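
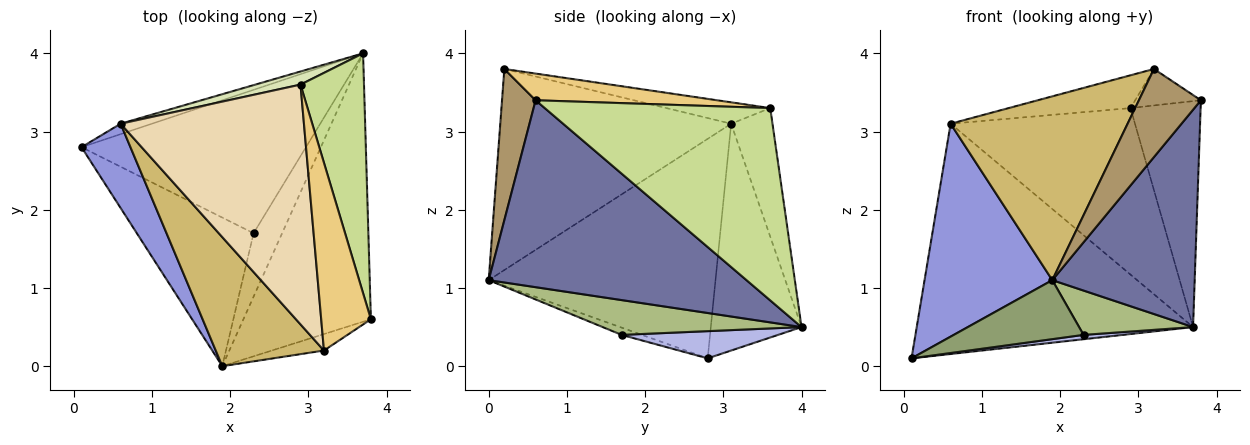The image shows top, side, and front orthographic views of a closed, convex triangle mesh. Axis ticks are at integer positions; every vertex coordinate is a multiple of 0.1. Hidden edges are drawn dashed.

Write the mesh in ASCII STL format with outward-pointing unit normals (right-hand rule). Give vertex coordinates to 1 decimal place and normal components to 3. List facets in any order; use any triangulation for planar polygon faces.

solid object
 facet normal 0.752 -0.415 -0.513
  outer loop
   vertex 1.9 0.0 1.1
   vertex 3.7 4.0 0.5
   vertex 3.8 0.6 3.4
  endloop
 endfacet
 facet normal -0.312 0.949 -0.043
  outer loop
   vertex 0.6 3.1 3.1
   vertex 3.7 4.0 0.5
   vertex 0.1 2.8 0.1
  endloop
 endfacet
 facet normal -0.855 -0.482 0.191
  outer loop
   vertex 0.6 3.1 3.1
   vertex 0.1 2.8 0.1
   vertex 1.9 0.0 1.1
  endloop
 endfacet
 facet normal 0.120 -0.030 -0.992
  outer loop
   vertex 2.3 1.7 0.4
   vertex 0.1 2.8 0.1
   vertex 3.7 4.0 0.5
  endloop
 endfacet
 facet normal -0.058 -0.368 -0.928
  outer loop
   vertex 2.3 1.7 0.4
   vertex 1.9 0.0 1.1
   vertex 0.1 2.8 0.1
  endloop
 endfacet
 facet normal 0.707 -0.405 -0.580
  outer loop
   vertex 2.3 1.7 0.4
   vertex 3.7 4.0 0.5
   vertex 1.9 0.0 1.1
  endloop
 endfacet
 facet normal 0.911 0.283 0.301
  outer loop
   vertex 2.9 3.6 3.3
   vertex 3.8 0.6 3.4
   vertex 3.7 4.0 0.5
  endloop
 endfacet
 facet normal -0.218 0.973 0.077
  outer loop
   vertex 2.9 3.6 3.3
   vertex 3.7 4.0 0.5
   vertex 0.6 3.1 3.1
  endloop
 endfacet
 facet normal 0.470 -0.868 -0.162
  outer loop
   vertex 3.2 0.2 3.8
   vertex 1.9 0.0 1.1
   vertex 3.8 0.6 3.4
  endloop
 endfacet
 facet normal -0.730 -0.559 0.393
  outer loop
   vertex 3.2 0.2 3.8
   vertex 0.6 3.1 3.1
   vertex 1.9 0.0 1.1
  endloop
 endfacet
 facet normal 0.466 0.169 0.868
  outer loop
   vertex 3.2 0.2 3.8
   vertex 3.8 0.6 3.4
   vertex 2.9 3.6 3.3
  endloop
 endfacet
 facet normal -0.115 0.135 0.984
  outer loop
   vertex 3.2 0.2 3.8
   vertex 2.9 3.6 3.3
   vertex 0.6 3.1 3.1
  endloop
 endfacet
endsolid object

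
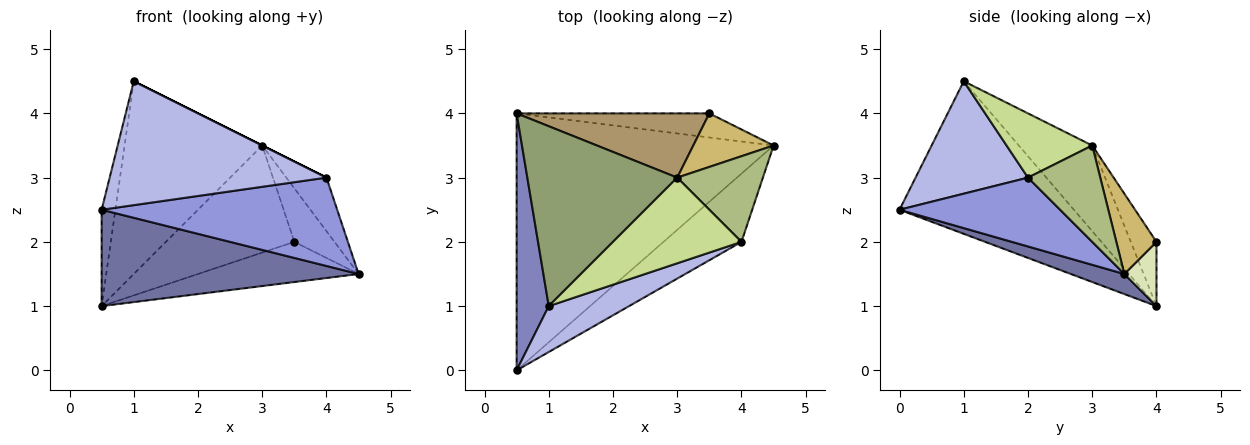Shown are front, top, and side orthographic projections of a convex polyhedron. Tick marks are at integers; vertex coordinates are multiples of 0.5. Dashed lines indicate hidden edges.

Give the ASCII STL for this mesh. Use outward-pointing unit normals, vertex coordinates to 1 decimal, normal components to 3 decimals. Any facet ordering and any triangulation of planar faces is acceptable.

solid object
 facet normal 0.073 -0.350 -0.934
  outer loop
   vertex 0.5 0.0 2.5
   vertex 0.5 4.0 1.0
   vertex 4.5 3.5 1.5
  endloop
 endfacet
 facet normal -0.976 0.077 0.205
  outer loop
   vertex 1.0 1.0 4.5
   vertex 0.5 4.0 1.0
   vertex 0.5 0.0 2.5
  endloop
 endfacet
 facet normal 0.475 -0.696 -0.538
  outer loop
   vertex 4.0 2.0 3.0
   vertex 0.5 0.0 2.5
   vertex 4.5 3.5 1.5
  endloop
 endfacet
 facet normal 0.437 -0.843 0.312
  outer loop
   vertex 4.0 2.0 3.0
   vertex 1.0 1.0 4.5
   vertex 0.5 0.0 2.5
  endloop
 endfacet
 facet normal -0.363 0.681 0.636
  outer loop
   vertex 3.0 3.0 3.5
   vertex 0.5 4.0 1.0
   vertex 1.0 1.0 4.5
  endloop
 endfacet
 facet normal 0.690 0.383 0.614
  outer loop
   vertex 3.0 3.0 3.5
   vertex 4.0 2.0 3.0
   vertex 4.5 3.5 1.5
  endloop
 endfacet
 facet normal 0.447 0.000 0.894
  outer loop
   vertex 3.0 3.0 3.5
   vertex 1.0 1.0 4.5
   vertex 4.0 2.0 3.0
  endloop
 endfacet
 facet normal 0.169 0.845 -0.507
  outer loop
   vertex 3.5 4.0 2.0
   vertex 4.5 3.5 1.5
   vertex 0.5 4.0 1.0
  endloop
 endfacet
 facet normal -0.169 0.845 0.507
  outer loop
   vertex 3.5 4.0 2.0
   vertex 0.5 4.0 1.0
   vertex 3.0 3.0 3.5
  endloop
 endfacet
 facet normal 0.577 0.577 0.577
  outer loop
   vertex 3.5 4.0 2.0
   vertex 3.0 3.0 3.5
   vertex 4.5 3.5 1.5
  endloop
 endfacet
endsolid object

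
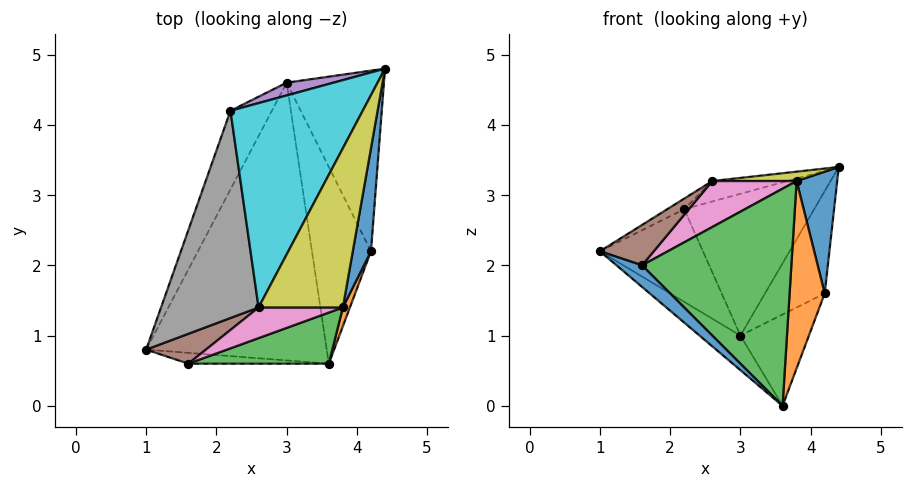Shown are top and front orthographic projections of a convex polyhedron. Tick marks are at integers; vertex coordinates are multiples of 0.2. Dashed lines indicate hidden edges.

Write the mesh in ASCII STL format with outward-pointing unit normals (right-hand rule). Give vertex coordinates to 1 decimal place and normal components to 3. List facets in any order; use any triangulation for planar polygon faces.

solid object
 facet normal -0.408 -0.816 -0.408
  outer loop
   vertex 1.6 0.6 2.0
   vertex 1.0 0.8 2.2
   vertex 3.6 0.6 0.0
  endloop
 endfacet
 facet normal -0.639 0.095 -0.764
  outer loop
   vertex 3.0 4.6 1.0
   vertex 3.6 0.6 0.0
   vertex 1.0 0.8 2.2
  endloop
 endfacet
 facet normal 0.223 -0.949 0.223
  outer loop
   vertex 3.8 1.4 3.2
   vertex 1.6 0.6 2.0
   vertex 3.6 0.6 0.0
  endloop
 endfacet
 facet normal -0.878 0.365 -0.309
  outer loop
   vertex 2.2 4.2 2.8
   vertex 3.0 4.6 1.0
   vertex 1.0 0.8 2.2
  endloop
 endfacet
 facet normal -0.284 0.955 0.086
  outer loop
   vertex 2.2 4.2 2.8
   vertex 4.4 4.8 3.4
   vertex 3.0 4.6 1.0
  endloop
 endfacet
 facet normal -0.070 -0.802 0.593
  outer loop
   vertex 2.6 1.4 3.2
   vertex 1.0 0.8 2.2
   vertex 1.6 0.6 2.0
  endloop
 endfacet
 facet normal 0.000 -0.832 0.555
  outer loop
   vertex 2.6 1.4 3.2
   vertex 1.6 0.6 2.0
   vertex 3.8 1.4 3.2
  endloop
 endfacet
 facet normal -0.541 0.043 0.840
  outer loop
   vertex 2.6 1.4 3.2
   vertex 2.2 4.2 2.8
   vertex 1.0 0.8 2.2
  endloop
 endfacet
 facet normal 0.000 -0.059 0.998
  outer loop
   vertex 2.6 1.4 3.2
   vertex 3.8 1.4 3.2
   vertex 4.4 4.8 3.4
  endloop
 endfacet
 facet normal -0.286 0.095 0.953
  outer loop
   vertex 2.6 1.4 3.2
   vertex 4.4 4.8 3.4
   vertex 2.2 4.2 2.8
  endloop
 endfacet
 facet normal 0.972 -0.180 0.153
  outer loop
   vertex 4.2 2.2 1.6
   vertex 4.4 4.8 3.4
   vertex 3.8 1.4 3.2
  endloop
 endfacet
 facet normal 0.922 -0.384 0.038
  outer loop
   vertex 4.2 2.2 1.6
   vertex 3.8 1.4 3.2
   vertex 3.6 0.6 0.0
  endloop
 endfacet
 facet normal 0.818 0.284 -0.501
  outer loop
   vertex 4.2 2.2 1.6
   vertex 3.0 4.6 1.0
   vertex 4.4 4.8 3.4
  endloop
 endfacet
 facet normal 0.792 0.257 -0.554
  outer loop
   vertex 4.2 2.2 1.6
   vertex 3.6 0.6 0.0
   vertex 3.0 4.6 1.0
  endloop
 endfacet
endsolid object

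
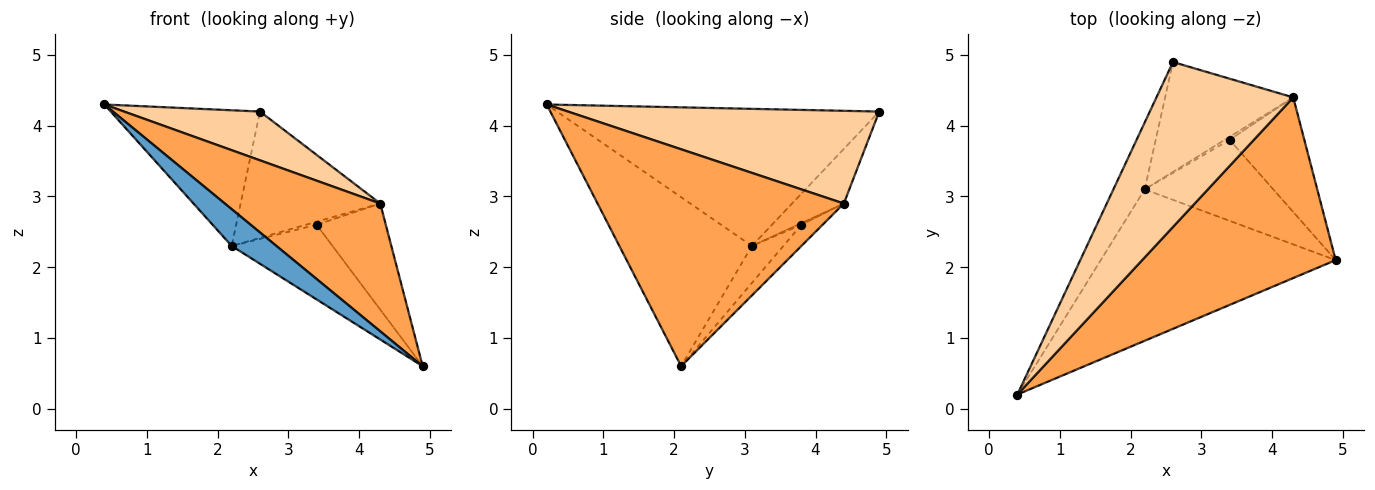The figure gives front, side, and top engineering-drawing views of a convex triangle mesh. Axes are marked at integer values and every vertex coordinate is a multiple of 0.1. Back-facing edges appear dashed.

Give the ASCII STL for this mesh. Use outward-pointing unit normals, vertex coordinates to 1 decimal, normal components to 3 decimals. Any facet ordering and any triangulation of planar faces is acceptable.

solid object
 facet normal -0.573 -0.194 -0.796
  outer loop
   vertex 2.2 3.1 2.3
   vertex 4.9 2.1 0.6
   vertex 0.4 0.2 4.3
  endloop
 endfacet
 facet normal -0.889 0.412 -0.203
  outer loop
   vertex 2.2 3.1 2.3
   vertex 0.4 0.2 4.3
   vertex 2.6 4.9 4.2
  endloop
 endfacet
 facet normal 0.675 -0.426 0.602
  outer loop
   vertex 4.3 4.4 2.9
   vertex 0.4 0.2 4.3
   vertex 4.9 2.1 0.6
  endloop
 endfacet
 facet normal 0.545 -0.238 0.804
  outer loop
   vertex 4.3 4.4 2.9
   vertex 2.6 4.9 4.2
   vertex 0.4 0.2 4.3
  endloop
 endfacet
 facet normal -0.269 0.727 -0.632
  outer loop
   vertex 4.3 4.4 2.9
   vertex 2.2 3.1 2.3
   vertex 2.6 4.9 4.2
  endloop
 endfacet
 facet normal -0.207 0.663 -0.719
  outer loop
   vertex 3.4 3.8 2.6
   vertex 4.9 2.1 0.6
   vertex 2.2 3.1 2.3
  endloop
 endfacet
 facet normal -0.204 0.665 -0.718
  outer loop
   vertex 3.4 3.8 2.6
   vertex 4.3 4.4 2.9
   vertex 4.9 2.1 0.6
  endloop
 endfacet
 facet normal -0.229 0.688 -0.688
  outer loop
   vertex 3.4 3.8 2.6
   vertex 2.2 3.1 2.3
   vertex 4.3 4.4 2.9
  endloop
 endfacet
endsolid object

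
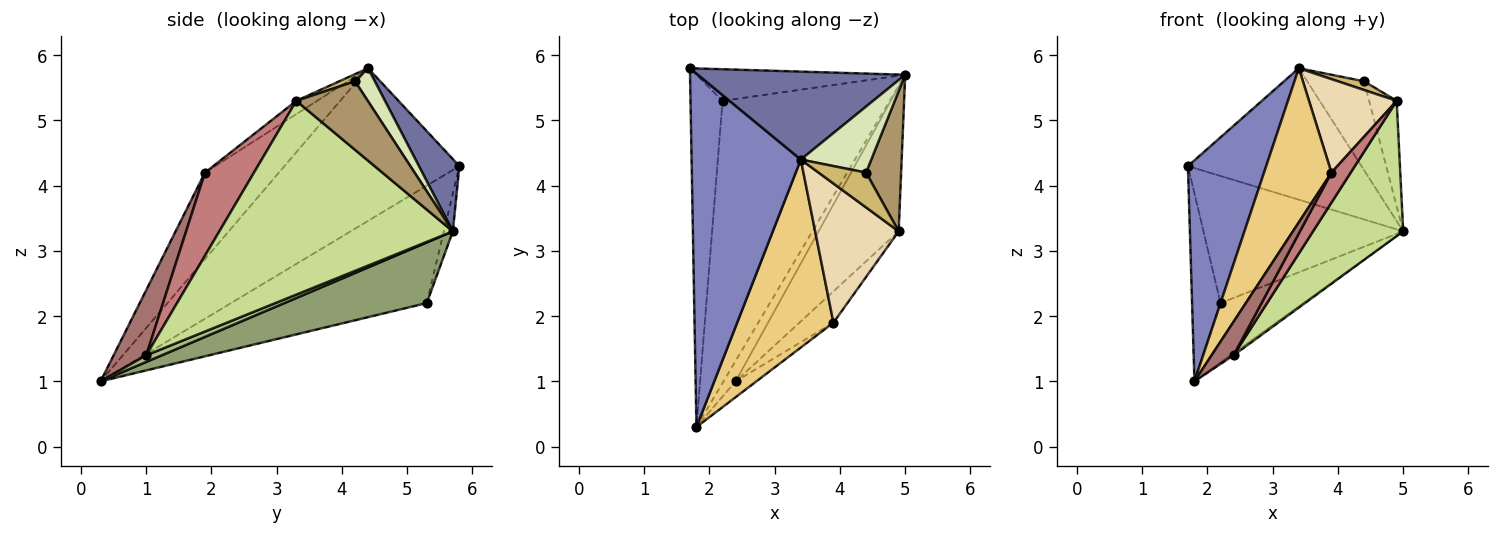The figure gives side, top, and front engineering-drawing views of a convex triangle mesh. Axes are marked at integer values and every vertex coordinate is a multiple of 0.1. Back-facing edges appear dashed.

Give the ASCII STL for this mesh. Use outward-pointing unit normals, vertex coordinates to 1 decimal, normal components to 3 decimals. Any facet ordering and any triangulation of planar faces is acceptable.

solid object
 facet normal 0.190 0.816 0.546
  outer loop
   vertex 3.4 4.4 5.8
   vertex 5.0 5.7 3.3
   vertex 1.7 5.8 4.3
  endloop
 endfacet
 facet normal -0.764 -0.342 0.547
  outer loop
   vertex 3.4 4.4 5.8
   vertex 1.7 5.8 4.3
   vertex 1.8 0.3 1.0
  endloop
 endfacet
 facet normal -0.044 0.969 -0.241
  outer loop
   vertex 2.2 5.3 2.2
   vertex 1.7 5.8 4.3
   vertex 5.0 5.7 3.3
  endloop
 endfacet
 facet normal -0.955 0.139 -0.261
  outer loop
   vertex 2.2 5.3 2.2
   vertex 1.8 0.3 1.0
   vertex 1.7 5.8 4.3
  endloop
 endfacet
 facet normal 0.334 0.195 -0.922
  outer loop
   vertex 2.2 5.3 2.2
   vertex 5.0 5.7 3.3
   vertex 1.8 0.3 1.0
  endloop
 endfacet
 facet normal 0.480 0.087 -0.873
  outer loop
   vertex 2.4 1.0 1.4
   vertex 1.8 0.3 1.0
   vertex 5.0 5.7 3.3
  endloop
 endfacet
 facet normal 0.870 -0.336 -0.360
  outer loop
   vertex 2.4 1.0 1.4
   vertex 5.0 5.7 3.3
   vertex 4.9 3.3 5.3
  endloop
 endfacet
 facet normal 0.269 0.773 0.574
  outer loop
   vertex 4.4 4.2 5.6
   vertex 5.0 5.7 3.3
   vertex 3.4 4.4 5.8
  endloop
 endfacet
 facet normal 0.842 0.324 0.431
  outer loop
   vertex 4.4 4.2 5.6
   vertex 4.9 3.3 5.3
   vertex 5.0 5.7 3.3
  endloop
 endfacet
 facet normal 0.144 -0.240 0.960
  outer loop
   vertex 4.4 4.2 5.6
   vertex 3.4 4.4 5.8
   vertex 4.9 3.3 5.3
  endloop
 endfacet
 facet normal -0.571 -0.521 0.635
  outer loop
   vertex 3.9 1.9 4.2
   vertex 3.4 4.4 5.8
   vertex 1.8 0.3 1.0
  endloop
 endfacet
 facet normal -0.131 -0.553 0.823
  outer loop
   vertex 3.9 1.9 4.2
   vertex 4.9 3.3 5.3
   vertex 3.4 4.4 5.8
  endloop
 endfacet
 facet normal 0.801 -0.541 -0.255
  outer loop
   vertex 3.9 1.9 4.2
   vertex 1.8 0.3 1.0
   vertex 2.4 1.0 1.4
  endloop
 endfacet
 facet normal 0.870 -0.341 -0.356
  outer loop
   vertex 3.9 1.9 4.2
   vertex 2.4 1.0 1.4
   vertex 4.9 3.3 5.3
  endloop
 endfacet
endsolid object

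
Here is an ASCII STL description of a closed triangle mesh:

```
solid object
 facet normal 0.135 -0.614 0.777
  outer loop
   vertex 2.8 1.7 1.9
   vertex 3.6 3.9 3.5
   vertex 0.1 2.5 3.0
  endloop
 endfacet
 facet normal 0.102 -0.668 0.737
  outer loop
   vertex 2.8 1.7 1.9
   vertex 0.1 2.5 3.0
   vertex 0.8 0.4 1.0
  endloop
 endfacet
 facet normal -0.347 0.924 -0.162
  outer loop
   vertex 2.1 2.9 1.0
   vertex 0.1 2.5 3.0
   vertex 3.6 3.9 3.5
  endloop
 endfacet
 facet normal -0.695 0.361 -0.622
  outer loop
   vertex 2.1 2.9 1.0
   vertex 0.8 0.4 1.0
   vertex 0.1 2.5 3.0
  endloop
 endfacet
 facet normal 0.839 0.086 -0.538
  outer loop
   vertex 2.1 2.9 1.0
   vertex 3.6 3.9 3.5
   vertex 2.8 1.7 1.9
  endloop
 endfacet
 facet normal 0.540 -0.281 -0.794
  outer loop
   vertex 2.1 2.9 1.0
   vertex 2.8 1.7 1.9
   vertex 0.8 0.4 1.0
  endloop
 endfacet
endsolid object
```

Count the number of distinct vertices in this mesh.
5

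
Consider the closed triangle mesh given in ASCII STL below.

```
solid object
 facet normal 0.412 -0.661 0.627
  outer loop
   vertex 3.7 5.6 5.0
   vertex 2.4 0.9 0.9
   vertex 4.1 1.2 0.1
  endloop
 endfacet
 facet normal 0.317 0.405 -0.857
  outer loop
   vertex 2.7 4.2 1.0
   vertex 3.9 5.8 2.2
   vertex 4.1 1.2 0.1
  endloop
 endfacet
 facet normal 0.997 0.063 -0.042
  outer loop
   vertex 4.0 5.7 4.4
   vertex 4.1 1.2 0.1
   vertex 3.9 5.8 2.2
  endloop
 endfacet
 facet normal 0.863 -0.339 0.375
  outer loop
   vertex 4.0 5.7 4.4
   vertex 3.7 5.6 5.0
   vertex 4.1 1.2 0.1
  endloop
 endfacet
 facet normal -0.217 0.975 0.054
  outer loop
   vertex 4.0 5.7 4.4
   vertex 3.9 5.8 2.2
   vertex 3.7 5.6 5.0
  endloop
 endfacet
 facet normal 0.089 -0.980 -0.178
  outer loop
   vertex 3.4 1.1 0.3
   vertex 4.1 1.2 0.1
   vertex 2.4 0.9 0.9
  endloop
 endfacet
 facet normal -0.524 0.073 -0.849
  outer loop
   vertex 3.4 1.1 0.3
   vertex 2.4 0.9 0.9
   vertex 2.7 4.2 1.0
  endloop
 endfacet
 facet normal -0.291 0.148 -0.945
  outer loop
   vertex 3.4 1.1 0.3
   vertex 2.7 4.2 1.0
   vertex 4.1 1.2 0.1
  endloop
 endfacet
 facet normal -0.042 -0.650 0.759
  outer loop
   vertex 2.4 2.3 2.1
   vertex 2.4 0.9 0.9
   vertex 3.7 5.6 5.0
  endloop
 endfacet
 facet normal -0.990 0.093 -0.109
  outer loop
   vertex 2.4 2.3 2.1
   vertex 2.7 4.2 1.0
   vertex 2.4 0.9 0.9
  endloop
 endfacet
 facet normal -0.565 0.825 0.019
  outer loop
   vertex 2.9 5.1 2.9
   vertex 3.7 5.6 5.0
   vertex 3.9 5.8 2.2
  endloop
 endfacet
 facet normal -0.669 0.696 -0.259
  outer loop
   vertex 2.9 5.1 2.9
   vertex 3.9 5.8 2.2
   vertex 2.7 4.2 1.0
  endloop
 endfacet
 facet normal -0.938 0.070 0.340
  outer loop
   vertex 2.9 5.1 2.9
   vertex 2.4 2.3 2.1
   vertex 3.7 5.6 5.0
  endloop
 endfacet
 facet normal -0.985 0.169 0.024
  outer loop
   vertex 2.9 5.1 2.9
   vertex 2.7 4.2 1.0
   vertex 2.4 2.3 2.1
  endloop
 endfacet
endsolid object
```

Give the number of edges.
21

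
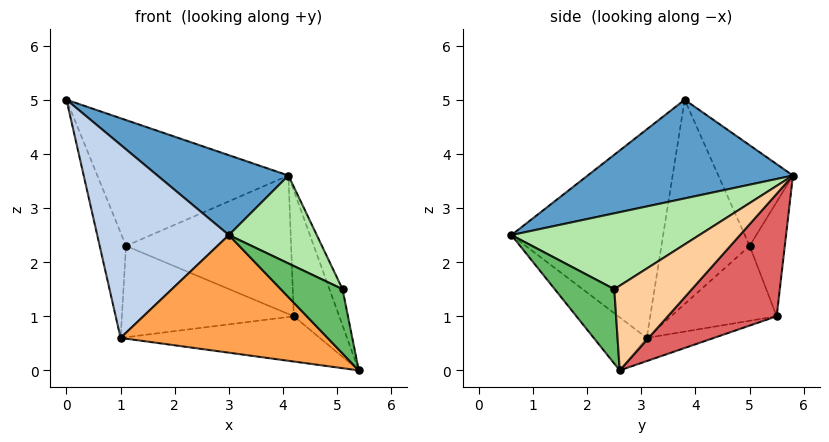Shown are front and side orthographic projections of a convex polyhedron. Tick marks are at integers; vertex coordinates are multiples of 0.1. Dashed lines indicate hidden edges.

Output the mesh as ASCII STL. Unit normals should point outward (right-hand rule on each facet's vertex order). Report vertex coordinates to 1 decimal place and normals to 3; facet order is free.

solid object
 facet normal 0.427 -0.273 0.862
  outer loop
   vertex 3.0 0.6 2.5
   vertex 4.1 5.8 3.6
   vertex 0.0 3.8 5.0
  endloop
 endfacet
 facet normal -0.754 -0.654 -0.067
  outer loop
   vertex 1.0 3.1 0.6
   vertex 3.0 0.6 2.5
   vertex 0.0 3.8 5.0
  endloop
 endfacet
 facet normal -0.174 -0.680 -0.712
  outer loop
   vertex 1.0 3.1 0.6
   vertex 5.4 2.6 0.0
   vertex 3.0 0.6 2.5
  endloop
 endfacet
 facet normal 0.965 0.163 0.204
  outer loop
   vertex 5.1 2.5 1.5
   vertex 5.4 2.6 0.0
   vertex 4.1 5.8 3.6
  endloop
 endfacet
 facet normal 0.692 -0.717 0.091
  outer loop
   vertex 5.1 2.5 1.5
   vertex 3.0 0.6 2.5
   vertex 5.4 2.6 0.0
  endloop
 endfacet
 facet normal 0.610 -0.285 0.739
  outer loop
   vertex 5.1 2.5 1.5
   vertex 4.1 5.8 3.6
   vertex 3.0 0.6 2.5
  endloop
 endfacet
 facet normal 0.923 0.385 -0.009
  outer loop
   vertex 4.2 5.5 1.0
   vertex 4.1 5.8 3.6
   vertex 5.4 2.6 0.0
  endloop
 endfacet
 facet normal -0.097 0.288 -0.953
  outer loop
   vertex 4.2 5.5 1.0
   vertex 5.4 2.6 0.0
   vertex 1.0 3.1 0.6
  endloop
 endfacet
 facet normal -0.927 0.277 -0.255
  outer loop
   vertex 1.1 5.0 2.3
   vertex 1.0 3.1 0.6
   vertex 0.0 3.8 5.0
  endloop
 endfacet
 facet normal -0.385 0.627 -0.678
  outer loop
   vertex 1.1 5.0 2.3
   vertex 4.2 5.5 1.0
   vertex 1.0 3.1 0.6
  endloop
 endfacet
 facet normal -0.351 0.900 0.257
  outer loop
   vertex 1.1 5.0 2.3
   vertex 0.0 3.8 5.0
   vertex 4.1 5.8 3.6
  endloop
 endfacet
 facet normal -0.207 0.971 -0.120
  outer loop
   vertex 1.1 5.0 2.3
   vertex 4.1 5.8 3.6
   vertex 4.2 5.5 1.0
  endloop
 endfacet
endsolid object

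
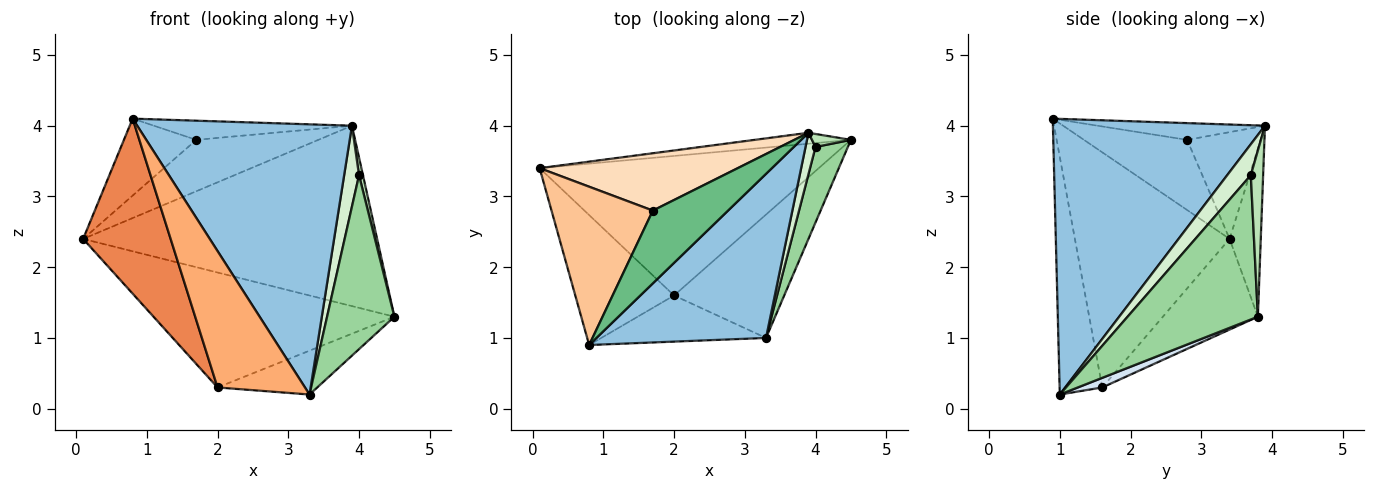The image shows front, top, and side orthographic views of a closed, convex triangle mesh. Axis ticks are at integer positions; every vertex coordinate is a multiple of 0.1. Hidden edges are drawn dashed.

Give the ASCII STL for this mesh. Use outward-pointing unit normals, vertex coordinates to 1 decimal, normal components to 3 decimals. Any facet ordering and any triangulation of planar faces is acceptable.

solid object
 facet normal -0.105 0.993 -0.060
  outer loop
   vertex 3.9 3.9 4.0
   vertex 4.5 3.8 1.3
   vertex 0.1 3.4 2.4
  endloop
 endfacet
 facet normal 0.645 -0.653 0.397
  outer loop
   vertex 3.9 3.9 4.0
   vertex 0.8 0.9 4.1
   vertex 3.3 1.0 0.2
  endloop
 endfacet
 facet normal -0.243 0.617 -0.749
  outer loop
   vertex 2.0 1.6 0.3
   vertex 0.1 3.4 2.4
   vertex 4.5 3.8 1.3
  endloop
 endfacet
 facet normal 0.082 0.334 -0.939
  outer loop
   vertex 2.0 1.6 0.3
   vertex 4.5 3.8 1.3
   vertex 3.3 1.0 0.2
  endloop
 endfacet
 facet normal -0.818 -0.462 -0.343
  outer loop
   vertex 2.0 1.6 0.3
   vertex 0.8 0.9 4.1
   vertex 0.1 3.4 2.4
  endloop
 endfacet
 facet normal -0.419 -0.860 -0.291
  outer loop
   vertex 2.0 1.6 0.3
   vertex 3.3 1.0 0.2
   vertex 0.8 0.9 4.1
  endloop
 endfacet
 facet normal -0.529 0.371 0.763
  outer loop
   vertex 1.7 2.8 3.8
   vertex 0.1 3.4 2.4
   vertex 0.8 0.9 4.1
  endloop
 endfacet
 facet normal -0.372 0.619 0.691
  outer loop
   vertex 1.7 2.8 3.8
   vertex 3.9 3.9 4.0
   vertex 0.1 3.4 2.4
  endloop
 endfacet
 facet normal -0.210 0.249 0.945
  outer loop
   vertex 1.7 2.8 3.8
   vertex 0.8 0.9 4.1
   vertex 3.9 3.9 4.0
  endloop
 endfacet
 facet normal 0.871 -0.450 0.195
  outer loop
   vertex 4.0 3.7 3.3
   vertex 3.3 1.0 0.2
   vertex 4.5 3.8 1.3
  endloop
 endfacet
 facet normal 0.930 -0.297 0.218
  outer loop
   vertex 4.0 3.7 3.3
   vertex 4.5 3.8 1.3
   vertex 3.9 3.9 4.0
  endloop
 endfacet
 facet normal 0.816 -0.514 0.264
  outer loop
   vertex 4.0 3.7 3.3
   vertex 3.9 3.9 4.0
   vertex 3.3 1.0 0.2
  endloop
 endfacet
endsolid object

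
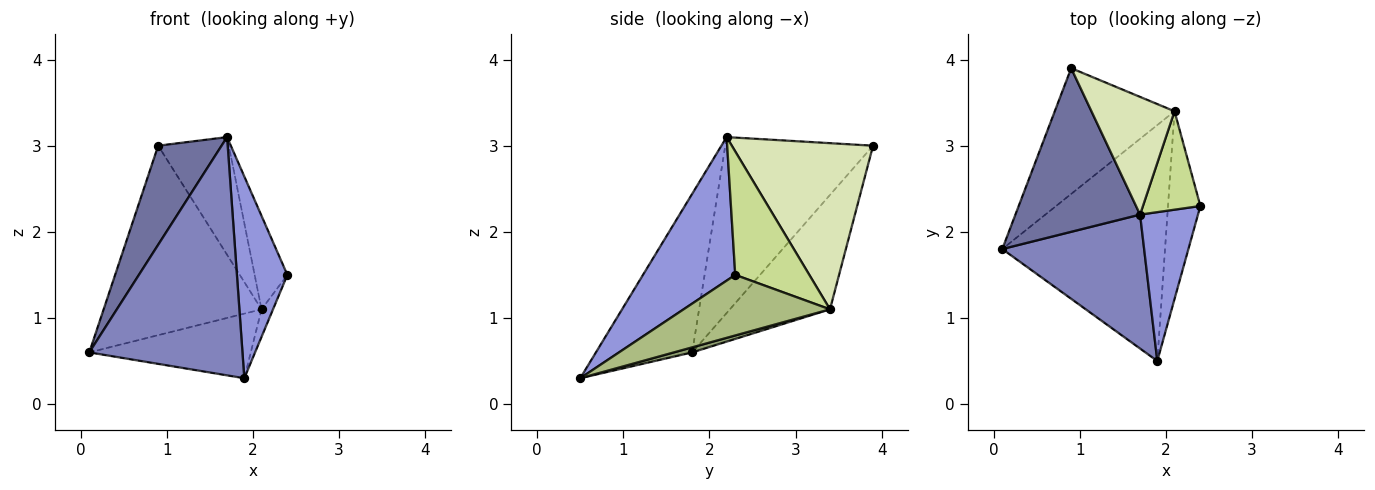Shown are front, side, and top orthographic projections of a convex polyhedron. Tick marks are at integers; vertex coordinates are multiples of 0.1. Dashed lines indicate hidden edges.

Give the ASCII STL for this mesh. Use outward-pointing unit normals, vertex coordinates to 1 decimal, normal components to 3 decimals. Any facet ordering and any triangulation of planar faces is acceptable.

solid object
 facet normal -0.770 -0.330 0.546
  outer loop
   vertex 1.7 2.2 3.1
   vertex 0.9 3.9 3.0
   vertex 0.1 1.8 0.6
  endloop
 endfacet
 facet normal -0.480 -0.764 0.430
  outer loop
   vertex 1.9 0.5 0.3
   vertex 1.7 2.2 3.1
   vertex 0.1 1.8 0.6
  endloop
 endfacet
 facet normal 0.827 -0.452 0.334
  outer loop
   vertex 1.9 0.5 0.3
   vertex 2.4 2.3 1.5
   vertex 1.7 2.2 3.1
  endloop
 endfacet
 facet normal -0.467 0.737 -0.489
  outer loop
   vertex 2.1 3.4 1.1
   vertex 0.1 1.8 0.6
   vertex 0.9 3.9 3.0
  endloop
 endfacet
 facet normal 0.030 0.264 -0.964
  outer loop
   vertex 2.1 3.4 1.1
   vertex 1.9 0.5 0.3
   vertex 0.1 1.8 0.6
  endloop
 endfacet
 facet normal 0.880 0.069 -0.470
  outer loop
   vertex 2.1 3.4 1.1
   vertex 2.4 2.3 1.5
   vertex 1.9 0.5 0.3
  endloop
 endfacet
 facet normal 0.842 0.372 0.391
  outer loop
   vertex 2.1 3.4 1.1
   vertex 1.7 2.2 3.1
   vertex 2.4 2.3 1.5
  endloop
 endfacet
 facet normal 0.816 0.408 0.408
  outer loop
   vertex 2.1 3.4 1.1
   vertex 0.9 3.9 3.0
   vertex 1.7 2.2 3.1
  endloop
 endfacet
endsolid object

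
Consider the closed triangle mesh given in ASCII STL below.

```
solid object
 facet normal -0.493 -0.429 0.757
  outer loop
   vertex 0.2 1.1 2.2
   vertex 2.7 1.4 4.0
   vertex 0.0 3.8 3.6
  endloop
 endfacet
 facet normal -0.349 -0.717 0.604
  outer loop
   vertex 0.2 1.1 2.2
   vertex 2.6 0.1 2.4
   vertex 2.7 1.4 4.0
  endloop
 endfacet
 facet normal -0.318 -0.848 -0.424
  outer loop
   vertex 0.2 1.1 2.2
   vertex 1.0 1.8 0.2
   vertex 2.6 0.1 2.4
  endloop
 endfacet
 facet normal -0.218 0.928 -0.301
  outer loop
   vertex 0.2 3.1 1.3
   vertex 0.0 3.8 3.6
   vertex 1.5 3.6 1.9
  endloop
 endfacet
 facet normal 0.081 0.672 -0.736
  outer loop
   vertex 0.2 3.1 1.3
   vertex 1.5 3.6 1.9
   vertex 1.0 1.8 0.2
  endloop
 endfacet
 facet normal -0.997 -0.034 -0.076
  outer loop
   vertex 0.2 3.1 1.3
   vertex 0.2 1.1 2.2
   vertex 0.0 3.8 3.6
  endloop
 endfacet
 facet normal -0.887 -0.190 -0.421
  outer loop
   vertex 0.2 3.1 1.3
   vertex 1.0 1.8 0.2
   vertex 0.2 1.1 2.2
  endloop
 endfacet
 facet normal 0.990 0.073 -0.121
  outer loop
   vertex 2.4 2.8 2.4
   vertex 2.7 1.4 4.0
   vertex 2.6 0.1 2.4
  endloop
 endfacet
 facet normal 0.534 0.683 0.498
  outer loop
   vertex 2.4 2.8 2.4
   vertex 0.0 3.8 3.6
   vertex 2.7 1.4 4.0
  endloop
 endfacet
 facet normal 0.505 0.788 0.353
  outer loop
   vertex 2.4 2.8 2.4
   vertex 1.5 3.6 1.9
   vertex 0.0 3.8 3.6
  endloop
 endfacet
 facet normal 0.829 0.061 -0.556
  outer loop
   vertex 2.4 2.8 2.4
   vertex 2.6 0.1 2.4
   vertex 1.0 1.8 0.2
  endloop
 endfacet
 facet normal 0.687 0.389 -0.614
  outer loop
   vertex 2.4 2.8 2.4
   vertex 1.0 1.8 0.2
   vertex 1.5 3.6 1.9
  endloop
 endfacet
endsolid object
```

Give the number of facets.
12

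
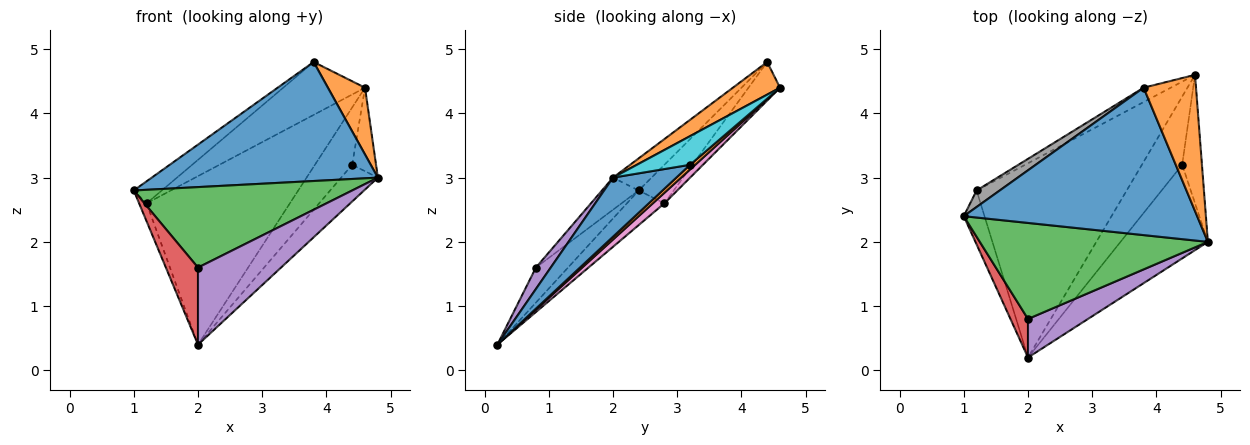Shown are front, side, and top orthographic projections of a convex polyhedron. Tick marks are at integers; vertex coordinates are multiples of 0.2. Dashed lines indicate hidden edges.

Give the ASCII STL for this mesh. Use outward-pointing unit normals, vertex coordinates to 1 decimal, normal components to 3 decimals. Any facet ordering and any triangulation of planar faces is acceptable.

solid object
 facet normal -0.106 -0.625 0.774
  outer loop
   vertex 3.8 4.4 4.8
   vertex 1.0 2.4 2.8
   vertex 4.8 2.0 3.0
  endloop
 endfacet
 facet normal 0.488 -0.384 0.784
  outer loop
   vertex 3.8 4.4 4.8
   vertex 4.8 2.0 3.0
   vertex 4.6 4.6 4.4
  endloop
 endfacet
 facet normal -0.107 -0.639 0.762
  outer loop
   vertex 2.0 0.8 1.6
   vertex 4.8 2.0 3.0
   vertex 1.0 2.4 2.8
  endloop
 endfacet
 facet normal -0.667 -0.667 0.333
  outer loop
   vertex 2.0 0.8 1.6
   vertex 1.0 2.4 2.8
   vertex 2.0 0.2 0.4
  endloop
 endfacet
 facet normal 0.158 -0.883 0.442
  outer loop
   vertex 2.0 0.8 1.6
   vertex 2.0 0.2 0.4
   vertex 4.8 2.0 3.0
  endloop
 endfacet
 facet normal -0.845 0.169 -0.507
  outer loop
   vertex 1.2 2.8 2.6
   vertex 2.0 0.2 0.4
   vertex 1.0 2.4 2.8
  endloop
 endfacet
 facet normal 0.053 0.654 -0.754
  outer loop
   vertex 1.2 2.8 2.6
   vertex 4.6 4.6 4.4
   vertex 2.0 0.2 0.4
  endloop
 endfacet
 facet normal -0.707 0.566 0.424
  outer loop
   vertex 1.2 2.8 2.6
   vertex 1.0 2.4 2.8
   vertex 3.8 4.4 4.8
  endloop
 endfacet
 facet normal -0.349 0.904 -0.245
  outer loop
   vertex 1.2 2.8 2.6
   vertex 3.8 4.4 4.8
   vertex 4.6 4.6 4.4
  endloop
 endfacet
 facet normal 0.772 0.346 -0.533
  outer loop
   vertex 4.4 3.2 3.2
   vertex 4.6 4.6 4.4
   vertex 4.8 2.0 3.0
  endloop
 endfacet
 facet normal 0.533 0.309 -0.788
  outer loop
   vertex 4.4 3.2 3.2
   vertex 4.8 2.0 3.0
   vertex 2.0 0.2 0.4
  endloop
 endfacet
 facet normal 0.088 0.641 -0.762
  outer loop
   vertex 4.4 3.2 3.2
   vertex 2.0 0.2 0.4
   vertex 4.6 4.6 4.4
  endloop
 endfacet
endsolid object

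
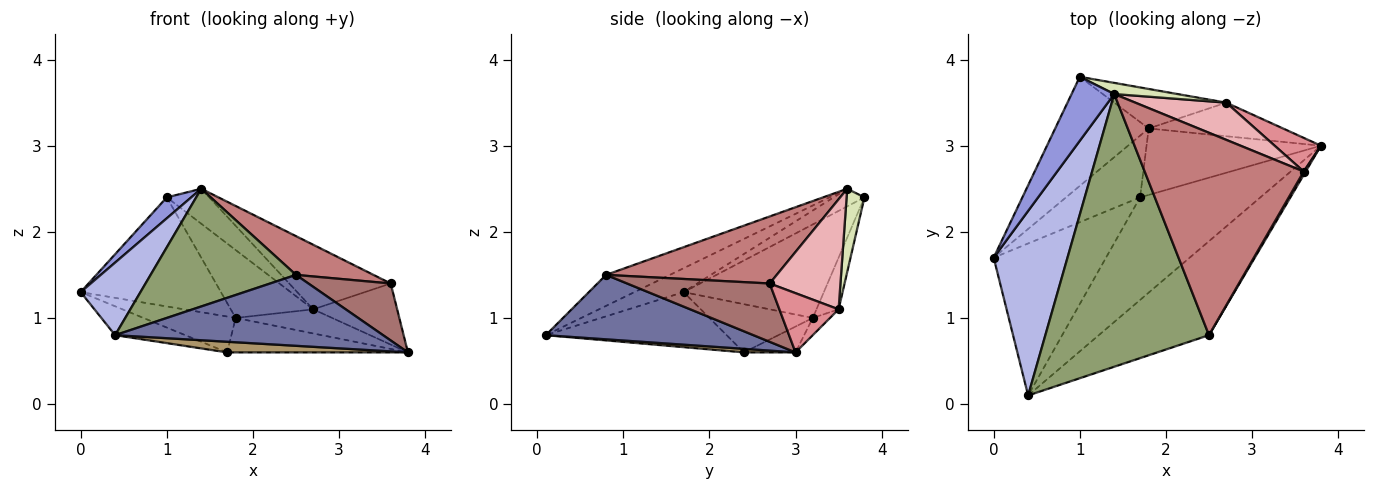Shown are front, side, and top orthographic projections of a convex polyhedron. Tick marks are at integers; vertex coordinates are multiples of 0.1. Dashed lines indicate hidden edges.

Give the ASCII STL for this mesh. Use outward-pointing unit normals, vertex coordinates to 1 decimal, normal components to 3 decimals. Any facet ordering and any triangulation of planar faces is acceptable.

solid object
 facet normal 0.423 -0.546 -0.723
  outer loop
   vertex 2.5 0.8 1.5
   vertex 0.4 0.1 0.8
   vertex 3.8 3.0 0.6
  endloop
 endfacet
 facet normal -0.577 0.577 -0.577
  outer loop
   vertex 1.8 3.2 1.0
   vertex 0.0 1.7 1.3
   vertex 1.0 3.8 2.4
  endloop
 endfacet
 facet normal -0.366 -0.289 0.885
  outer loop
   vertex 1.4 3.6 2.5
   vertex 1.0 3.8 2.4
   vertex 0.0 1.7 1.3
  endloop
 endfacet
 facet normal -0.288 -0.351 0.891
  outer loop
   vertex 1.4 3.6 2.5
   vertex 0.0 1.7 1.3
   vertex 0.4 0.1 0.8
  endloop
 endfacet
 facet normal -0.171 -0.390 0.905
  outer loop
   vertex 1.4 3.6 2.5
   vertex 0.4 0.1 0.8
   vertex 2.5 0.8 1.5
  endloop
 endfacet
 facet normal -0.104 0.580 -0.808
  outer loop
   vertex 2.7 3.5 1.1
   vertex 3.8 3.0 0.6
   vertex 1.8 3.2 1.0
  endloop
 endfacet
 facet normal -0.226 0.842 -0.490
  outer loop
   vertex 2.7 3.5 1.1
   vertex 1.8 3.2 1.0
   vertex 1.0 3.8 2.4
  endloop
 endfacet
 facet normal 0.372 0.884 0.282
  outer loop
   vertex 2.7 3.5 1.1
   vertex 1.0 3.8 2.4
   vertex 1.4 3.6 2.5
  endloop
 endfacet
 facet normal 0.029 -0.103 -0.994
  outer loop
   vertex 1.7 2.4 0.6
   vertex 3.8 3.0 0.6
   vertex 0.4 0.1 0.8
  endloop
 endfacet
 facet normal -0.130 0.456 -0.880
  outer loop
   vertex 1.7 2.4 0.6
   vertex 1.8 3.2 1.0
   vertex 3.8 3.0 0.6
  endloop
 endfacet
 facet normal -0.434 0.168 -0.885
  outer loop
   vertex 1.7 2.4 0.6
   vertex 0.4 0.1 0.8
   vertex 0.0 1.7 1.3
  endloop
 endfacet
 facet normal -0.491 0.438 -0.753
  outer loop
   vertex 1.7 2.4 0.6
   vertex 0.0 1.7 1.3
   vertex 1.8 3.2 1.0
  endloop
 endfacet
 facet normal 0.866 -0.500 0.029
  outer loop
   vertex 3.6 2.7 1.4
   vertex 2.5 0.8 1.5
   vertex 3.8 3.0 0.6
  endloop
 endfacet
 facet normal 0.383 -0.174 0.907
  outer loop
   vertex 3.6 2.7 1.4
   vertex 1.4 3.6 2.5
   vertex 2.5 0.8 1.5
  endloop
 endfacet
 facet normal 0.525 0.745 0.411
  outer loop
   vertex 3.6 2.7 1.4
   vertex 3.8 3.0 0.6
   vertex 2.7 3.5 1.1
  endloop
 endfacet
 facet normal 0.517 0.742 0.427
  outer loop
   vertex 3.6 2.7 1.4
   vertex 2.7 3.5 1.1
   vertex 1.4 3.6 2.5
  endloop
 endfacet
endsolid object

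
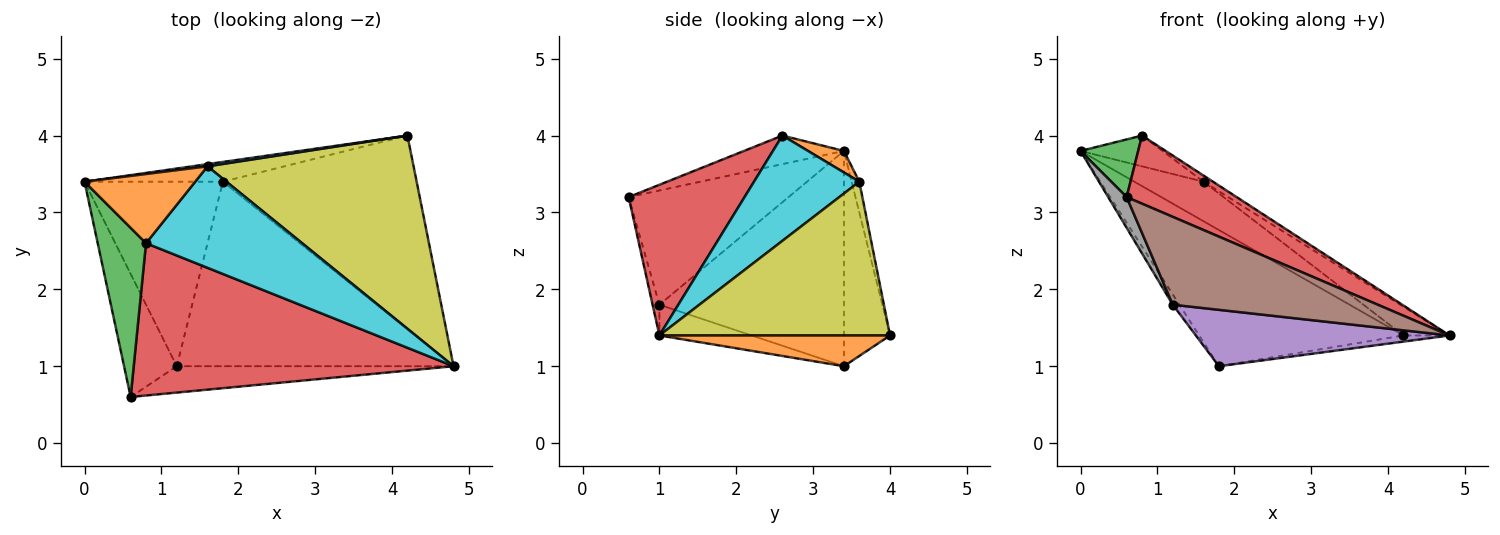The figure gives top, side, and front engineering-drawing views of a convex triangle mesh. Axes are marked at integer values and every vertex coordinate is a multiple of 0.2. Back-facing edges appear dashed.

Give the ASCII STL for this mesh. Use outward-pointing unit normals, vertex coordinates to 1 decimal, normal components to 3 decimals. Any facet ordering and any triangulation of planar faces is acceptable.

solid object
 facet normal -0.218 0.966 -0.140
  outer loop
   vertex 1.8 3.4 1.0
   vertex 0.0 3.4 3.8
   vertex 4.2 4.0 1.4
  endloop
 endfacet
 facet normal 0.157 0.031 -0.987
  outer loop
   vertex 1.8 3.4 1.0
   vertex 4.2 4.0 1.4
   vertex 4.8 1.0 1.4
  endloop
 endfacet
 facet normal -0.488 -0.282 0.826
  outer loop
   vertex 0.8 2.6 4.0
   vertex 0.0 3.4 3.8
   vertex 0.6 0.6 3.2
  endloop
 endfacet
 facet normal 0.395 -0.375 0.839
  outer loop
   vertex 0.8 2.6 4.0
   vertex 0.6 0.6 3.2
   vertex 4.8 1.0 1.4
  endloop
 endfacet
 facet normal -0.106 -0.291 -0.951
  outer loop
   vertex 1.2 1.0 1.8
   vertex 1.8 3.4 1.0
   vertex 4.8 1.0 1.4
  endloop
 endfacet
 facet normal -0.032 -0.957 -0.287
  outer loop
   vertex 1.2 1.0 1.8
   vertex 4.8 1.0 1.4
   vertex 0.6 0.6 3.2
  endloop
 endfacet
 facet normal -0.841 0.030 -0.541
  outer loop
   vertex 1.2 1.0 1.8
   vertex 0.0 3.4 3.8
   vertex 1.8 3.4 1.0
  endloop
 endfacet
 facet normal -0.903 -0.104 -0.417
  outer loop
   vertex 1.2 1.0 1.8
   vertex 0.6 0.6 3.2
   vertex 0.0 3.4 3.8
  endloop
 endfacet
 facet normal 0.594 0.119 0.796
  outer loop
   vertex 1.6 3.6 3.4
   vertex 4.8 1.0 1.4
   vertex 4.2 4.0 1.4
  endloop
 endfacet
 facet normal 0.558 0.050 0.828
  outer loop
   vertex 1.6 3.6 3.4
   vertex 0.8 2.6 4.0
   vertex 4.8 1.0 1.4
  endloop
 endfacet
 facet normal -0.110 0.992 0.055
  outer loop
   vertex 1.6 3.6 3.4
   vertex 4.2 4.0 1.4
   vertex 0.0 3.4 3.8
  endloop
 endfacet
 facet normal 0.175 0.400 0.900
  outer loop
   vertex 1.6 3.6 3.4
   vertex 0.0 3.4 3.8
   vertex 0.8 2.6 4.0
  endloop
 endfacet
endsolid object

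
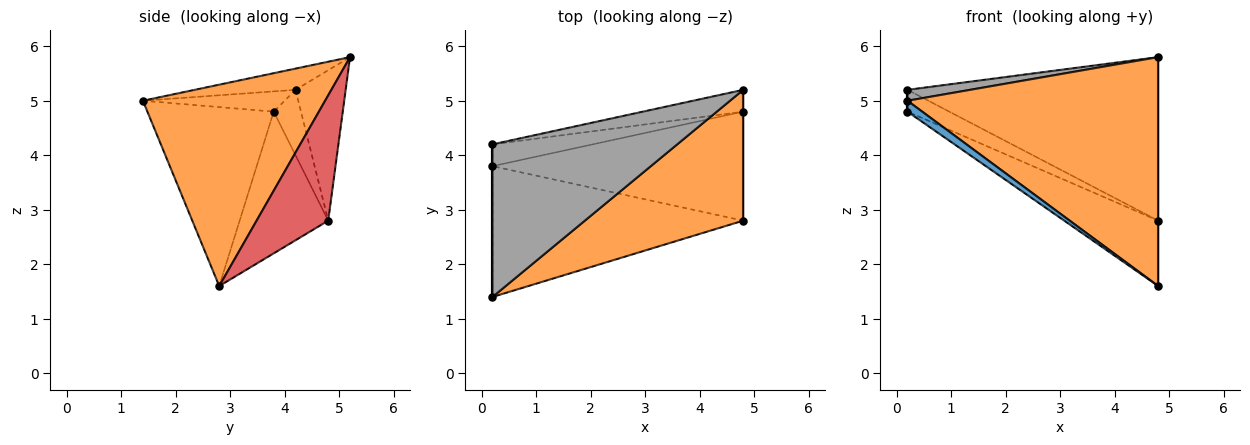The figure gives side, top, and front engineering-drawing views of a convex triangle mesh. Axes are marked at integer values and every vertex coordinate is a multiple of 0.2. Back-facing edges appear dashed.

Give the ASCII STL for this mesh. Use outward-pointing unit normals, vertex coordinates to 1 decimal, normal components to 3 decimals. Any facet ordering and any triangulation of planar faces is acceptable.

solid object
 facet normal -0.580 -0.068 -0.812
  outer loop
   vertex 0.2 1.4 5.0
   vertex 0.2 3.8 4.8
   vertex 4.8 2.8 1.6
  endloop
 endfacet
 facet normal 0.534 -0.734 0.420
  outer loop
   vertex 0.2 1.4 5.0
   vertex 4.8 2.8 1.6
   vertex 4.8 5.2 5.8
  endloop
 endfacet
 facet normal -0.436 0.463 -0.772
  outer loop
   vertex 4.8 4.8 2.8
   vertex 4.8 2.8 1.6
   vertex 0.2 3.8 4.8
  endloop
 endfacet
 facet normal 1.000 0.000 0.000
  outer loop
   vertex 4.8 4.8 2.8
   vertex 4.8 5.2 5.8
   vertex 4.8 2.8 1.6
  endloop
 endfacet
 facet normal -0.419 0.642 -0.642
  outer loop
   vertex 0.2 4.2 5.2
   vertex 4.8 4.8 2.8
   vertex 0.2 3.8 4.8
  endloop
 endfacet
 facet normal -0.194 0.972 -0.130
  outer loop
   vertex 0.2 4.2 5.2
   vertex 4.8 5.2 5.8
   vertex 4.8 4.8 2.8
  endloop
 endfacet
 facet normal -1.000 0.000 0.000
  outer loop
   vertex 0.2 4.2 5.2
   vertex 0.2 3.8 4.8
   vertex 0.2 1.4 5.0
  endloop
 endfacet
 facet normal -0.114 -0.071 0.991
  outer loop
   vertex 0.2 4.2 5.2
   vertex 0.2 1.4 5.0
   vertex 4.8 5.2 5.8
  endloop
 endfacet
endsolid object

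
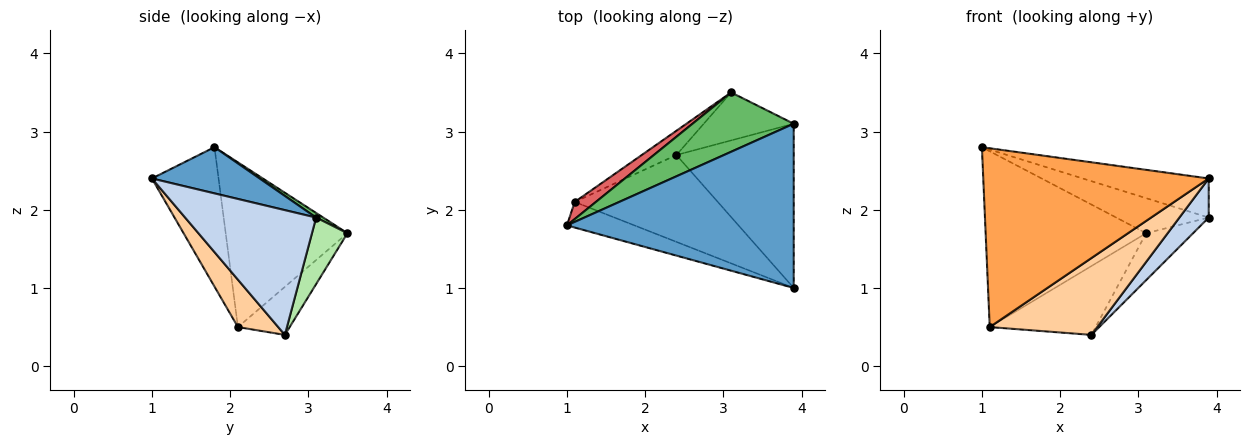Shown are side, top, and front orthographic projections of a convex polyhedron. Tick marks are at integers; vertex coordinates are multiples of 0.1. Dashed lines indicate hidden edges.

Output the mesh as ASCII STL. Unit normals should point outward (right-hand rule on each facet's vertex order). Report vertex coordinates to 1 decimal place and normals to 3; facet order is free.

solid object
 facet normal 0.194 0.227 0.954
  outer loop
   vertex 3.9 1.0 2.4
   vertex 3.9 3.1 1.9
   vertex 1.0 1.8 2.8
  endloop
 endfacet
 facet normal 0.719 -0.161 -0.676
  outer loop
   vertex 2.4 2.7 0.4
   vertex 3.9 3.1 1.9
   vertex 3.9 1.0 2.4
  endloop
 endfacet
 facet normal -0.281 -0.950 -0.136
  outer loop
   vertex 1.1 2.1 0.5
   vertex 3.9 1.0 2.4
   vertex 1.0 1.8 2.8
  endloop
 endfacet
 facet normal 0.241 -0.643 -0.727
  outer loop
   vertex 1.1 2.1 0.5
   vertex 2.4 2.7 0.4
   vertex 3.9 1.0 2.4
  endloop
 endfacet
 facet normal 0.039 0.508 0.860
  outer loop
   vertex 3.1 3.5 1.7
   vertex 1.0 1.8 2.8
   vertex 3.9 3.1 1.9
  endloop
 endfacet
 facet normal 0.467 0.618 -0.632
  outer loop
   vertex 3.1 3.5 1.7
   vertex 3.9 3.1 1.9
   vertex 2.4 2.7 0.4
  endloop
 endfacet
 facet normal -0.602 0.794 0.077
  outer loop
   vertex 3.1 3.5 1.7
   vertex 1.1 2.1 0.5
   vertex 1.0 1.8 2.8
  endloop
 endfacet
 facet normal -0.419 0.857 -0.302
  outer loop
   vertex 3.1 3.5 1.7
   vertex 2.4 2.7 0.4
   vertex 1.1 2.1 0.5
  endloop
 endfacet
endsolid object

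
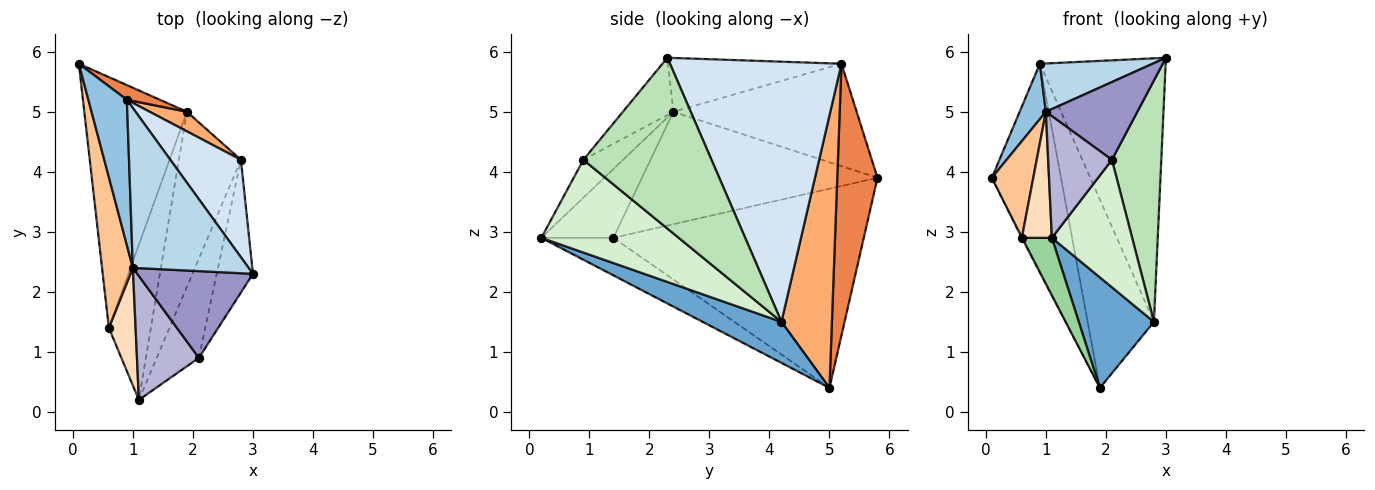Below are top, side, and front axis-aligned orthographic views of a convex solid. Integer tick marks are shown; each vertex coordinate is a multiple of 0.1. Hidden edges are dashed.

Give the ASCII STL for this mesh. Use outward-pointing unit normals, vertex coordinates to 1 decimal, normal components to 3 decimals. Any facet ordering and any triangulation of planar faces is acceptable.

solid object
 facet normal 0.488 -0.466 -0.738
  outer loop
   vertex 2.8 4.2 1.5
   vertex 1.1 0.2 2.9
   vertex 1.9 5.0 0.4
  endloop
 endfacet
 facet normal -0.928 -0.133 0.349
  outer loop
   vertex 0.9 5.2 5.8
   vertex 0.1 5.8 3.9
   vertex 1.0 2.4 5.0
  endloop
 endfacet
 facet normal -0.407 -0.264 0.874
  outer loop
   vertex 0.9 5.2 5.8
   vertex 1.0 2.4 5.0
   vertex 3.0 2.3 5.9
  endloop
 endfacet
 facet normal 0.788 0.578 0.214
  outer loop
   vertex 0.9 5.2 5.8
   vertex 3.0 2.3 5.9
   vertex 2.8 4.2 1.5
  endloop
 endfacet
 facet normal 0.502 0.863 0.061
  outer loop
   vertex 0.9 5.2 5.8
   vertex 1.9 5.0 0.4
   vertex 0.1 5.8 3.9
  endloop
 endfacet
 facet normal 0.604 0.793 0.082
  outer loop
   vertex 0.9 5.2 5.8
   vertex 2.8 4.2 1.5
   vertex 1.9 5.0 0.4
  endloop
 endfacet
 facet normal -0.951 -0.167 0.261
  outer loop
   vertex 0.6 1.4 2.9
   vertex 1.0 2.4 5.0
   vertex 0.1 5.8 3.9
  endloop
 endfacet
 facet normal -0.869 -0.362 0.338
  outer loop
   vertex 0.6 1.4 2.9
   vertex 1.1 0.2 2.9
   vertex 1.0 2.4 5.0
  endloop
 endfacet
 facet normal -0.889 0.003 -0.458
  outer loop
   vertex 0.6 1.4 2.9
   vertex 0.1 5.8 3.9
   vertex 1.9 5.0 0.4
  endloop
 endfacet
 facet normal -0.642 -0.267 -0.719
  outer loop
   vertex 0.6 1.4 2.9
   vertex 1.9 5.0 0.4
   vertex 1.1 0.2 2.9
  endloop
 endfacet
 facet normal 0.915 -0.353 -0.194
  outer loop
   vertex 2.1 0.9 4.2
   vertex 2.8 4.2 1.5
   vertex 3.0 2.3 5.9
  endloop
 endfacet
 facet normal 0.804 -0.470 -0.365
  outer loop
   vertex 2.1 0.9 4.2
   vertex 1.1 0.2 2.9
   vertex 2.8 4.2 1.5
  endloop
 endfacet
 facet normal -0.346 -0.626 0.699
  outer loop
   vertex 2.1 0.9 4.2
   vertex 3.0 2.3 5.9
   vertex 1.0 2.4 5.0
  endloop
 endfacet
 facet normal -0.400 -0.642 0.654
  outer loop
   vertex 2.1 0.9 4.2
   vertex 1.0 2.4 5.0
   vertex 1.1 0.2 2.9
  endloop
 endfacet
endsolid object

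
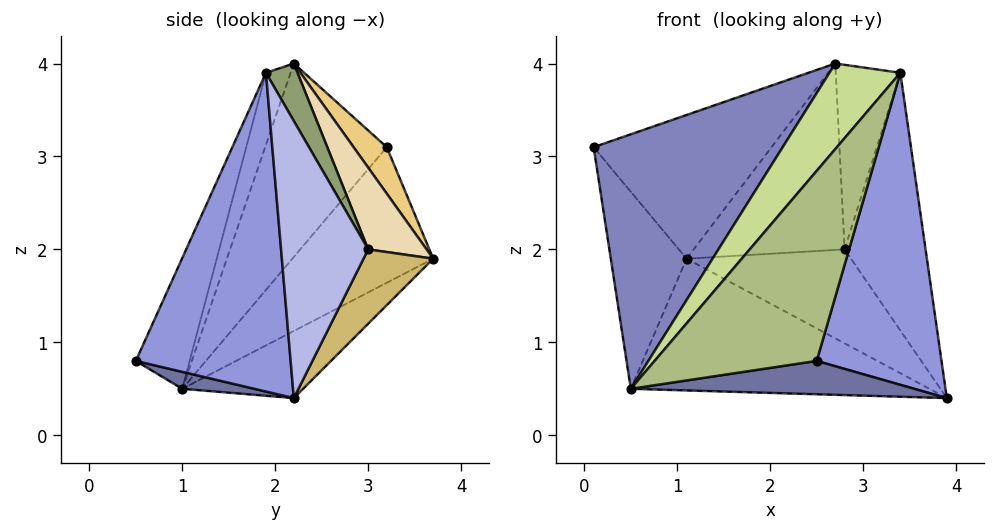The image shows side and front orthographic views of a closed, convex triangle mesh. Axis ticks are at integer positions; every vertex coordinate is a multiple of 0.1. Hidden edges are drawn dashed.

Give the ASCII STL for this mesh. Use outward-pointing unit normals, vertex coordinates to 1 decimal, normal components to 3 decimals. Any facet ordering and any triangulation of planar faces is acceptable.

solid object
 facet normal 0.072 -0.284 -0.956
  outer loop
   vertex 0.5 1.0 0.5
   vertex 3.9 2.2 0.4
   vertex 2.5 0.5 0.8
  endloop
 endfacet
 facet normal -0.458 -0.712 0.532
  outer loop
   vertex 0.5 1.0 0.5
   vertex 2.7 2.2 4.0
   vertex 0.1 3.2 3.1
  endloop
 endfacet
 facet normal 0.777 -0.627 0.057
  outer loop
   vertex 3.4 1.9 3.9
   vertex 2.5 0.5 0.8
   vertex 3.9 2.2 0.4
  endloop
 endfacet
 facet normal 0.723 0.672 0.161
  outer loop
   vertex 3.4 1.9 3.9
   vertex 3.9 2.2 0.4
   vertex 2.8 3.0 2.0
  endloop
 endfacet
 facet normal 0.411 0.839 0.356
  outer loop
   vertex 3.4 1.9 3.9
   vertex 2.8 3.0 2.0
   vertex 2.7 2.2 4.0
  endloop
 endfacet
 facet normal -0.280 -0.842 0.461
  outer loop
   vertex 3.4 1.9 3.9
   vertex 0.5 1.0 0.5
   vertex 2.5 0.5 0.8
  endloop
 endfacet
 facet normal -0.291 -0.834 0.469
  outer loop
   vertex 3.4 1.9 3.9
   vertex 2.7 2.2 4.0
   vertex 0.5 1.0 0.5
  endloop
 endfacet
 facet normal -0.776 0.418 -0.473
  outer loop
   vertex 1.1 3.7 1.9
   vertex 0.5 1.0 0.5
   vertex 0.1 3.2 3.1
  endloop
 endfacet
 facet normal -0.196 0.485 -0.852
  outer loop
   vertex 1.1 3.7 1.9
   vertex 3.9 2.2 0.4
   vertex 0.5 1.0 0.5
  endloop
 endfacet
 facet normal 0.383 0.904 -0.188
  outer loop
   vertex 1.1 3.7 1.9
   vertex 2.8 3.0 2.0
   vertex 3.9 2.2 0.4
  endloop
 endfacet
 facet normal 0.160 0.857 0.490
  outer loop
   vertex 1.1 3.7 1.9
   vertex 0.1 3.2 3.1
   vertex 2.7 2.2 4.0
  endloop
 endfacet
 facet normal 0.336 0.869 0.364
  outer loop
   vertex 1.1 3.7 1.9
   vertex 2.7 2.2 4.0
   vertex 2.8 3.0 2.0
  endloop
 endfacet
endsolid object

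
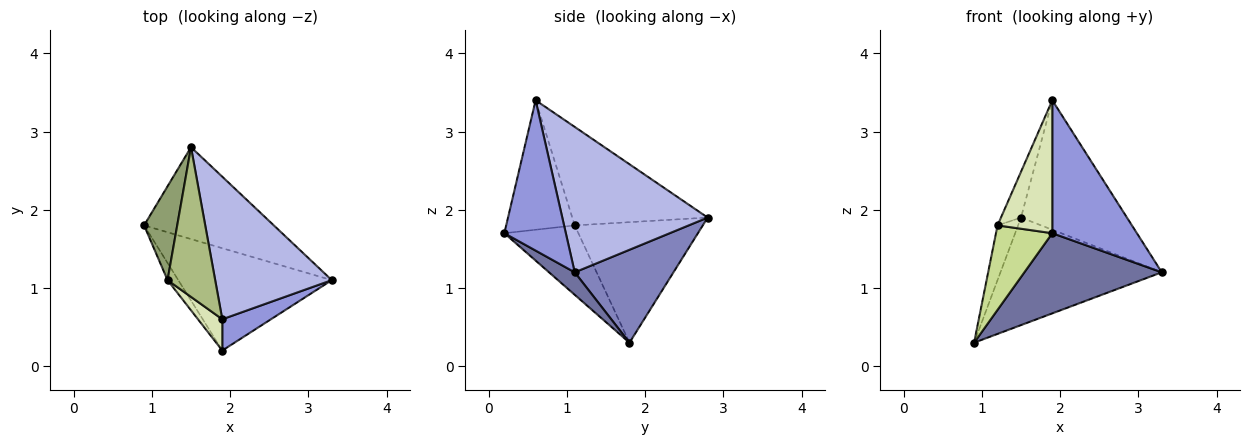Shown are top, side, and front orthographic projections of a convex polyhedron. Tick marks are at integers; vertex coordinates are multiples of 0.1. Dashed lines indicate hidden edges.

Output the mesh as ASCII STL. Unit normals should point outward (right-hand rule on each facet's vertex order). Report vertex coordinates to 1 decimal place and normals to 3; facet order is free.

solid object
 facet normal 0.115 -0.613 -0.782
  outer loop
   vertex 1.9 0.2 1.7
   vertex 0.9 1.8 0.3
   vertex 3.3 1.1 1.2
  endloop
 endfacet
 facet normal 0.422 0.689 -0.589
  outer loop
   vertex 1.5 2.8 1.9
   vertex 3.3 1.1 1.2
   vertex 0.9 1.8 0.3
  endloop
 endfacet
 facet normal 0.578 -0.795 0.187
  outer loop
   vertex 1.9 0.6 3.4
   vertex 1.9 0.2 1.7
   vertex 3.3 1.1 1.2
  endloop
 endfacet
 facet normal 0.678 0.494 0.544
  outer loop
   vertex 1.9 0.6 3.4
   vertex 3.3 1.1 1.2
   vertex 1.5 2.8 1.9
  endloop
 endfacet
 facet normal -0.953 0.153 0.262
  outer loop
   vertex 1.2 1.1 1.8
   vertex 1.5 2.8 1.9
   vertex 0.9 1.8 0.3
  endloop
 endfacet
 facet normal -0.892 0.132 0.432
  outer loop
   vertex 1.2 1.1 1.8
   vertex 1.9 0.6 3.4
   vertex 1.5 2.8 1.9
  endloop
 endfacet
 facet normal -0.790 -0.601 -0.122
  outer loop
   vertex 1.2 1.1 1.8
   vertex 0.9 1.8 0.3
   vertex 1.9 0.2 1.7
  endloop
 endfacet
 facet normal -0.773 -0.617 0.145
  outer loop
   vertex 1.2 1.1 1.8
   vertex 1.9 0.2 1.7
   vertex 1.9 0.6 3.4
  endloop
 endfacet
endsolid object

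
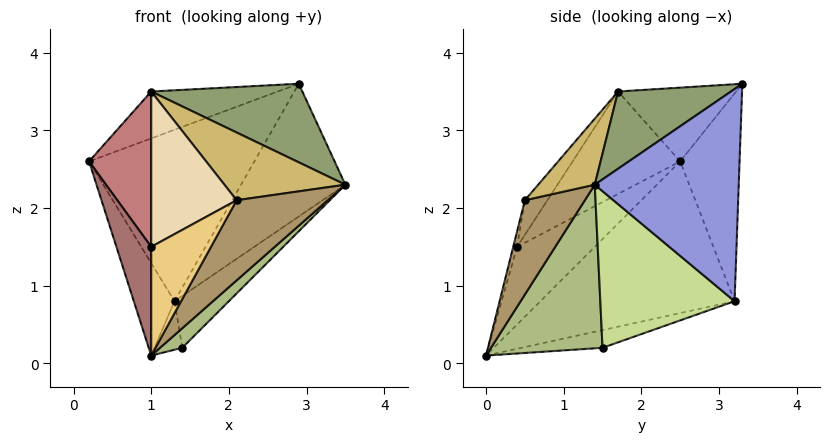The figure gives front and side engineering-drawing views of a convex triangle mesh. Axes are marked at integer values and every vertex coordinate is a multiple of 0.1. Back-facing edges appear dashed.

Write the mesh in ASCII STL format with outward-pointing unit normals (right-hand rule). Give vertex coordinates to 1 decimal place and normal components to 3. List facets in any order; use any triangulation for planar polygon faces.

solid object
 facet normal -0.869 0.182 -0.460
  outer loop
   vertex 1.3 3.2 0.8
   vertex 1.0 0.0 0.1
   vertex 0.2 2.5 2.6
  endloop
 endfacet
 facet normal -0.334 0.929 0.158
  outer loop
   vertex 1.3 3.2 0.8
   vertex 0.2 2.5 2.6
   vertex 2.9 3.3 3.6
  endloop
 endfacet
 facet normal 0.729 0.528 -0.435
  outer loop
   vertex 1.3 3.2 0.8
   vertex 2.9 3.3 3.6
   vertex 3.5 1.4 2.3
  endloop
 endfacet
 facet normal -0.425 0.455 0.782
  outer loop
   vertex 1.0 1.7 3.5
   vertex 2.9 3.3 3.6
   vertex 0.2 2.5 2.6
  endloop
 endfacet
 facet normal 0.340 -0.455 0.823
  outer loop
   vertex 1.0 1.7 3.5
   vertex 3.5 1.4 2.3
   vertex 2.9 3.3 3.6
  endloop
 endfacet
 facet normal 0.697 -0.139 -0.704
  outer loop
   vertex 1.4 1.5 0.2
   vertex 3.5 1.4 2.3
   vertex 1.0 0.0 0.1
  endloop
 endfacet
 facet normal 0.686 0.278 -0.673
  outer loop
   vertex 1.4 1.5 0.2
   vertex 1.3 3.2 0.8
   vertex 3.5 1.4 2.3
  endloop
 endfacet
 facet normal -0.644 0.221 -0.732
  outer loop
   vertex 1.4 1.5 0.2
   vertex 1.0 0.0 0.1
   vertex 1.3 3.2 0.8
  endloop
 endfacet
 facet normal 0.548 -0.831 -0.093
  outer loop
   vertex 2.1 0.5 2.1
   vertex 1.0 0.0 0.1
   vertex 3.5 1.4 2.3
  endloop
 endfacet
 facet normal 0.284 -0.606 0.743
  outer loop
   vertex 2.1 0.5 2.1
   vertex 3.5 1.4 2.3
   vertex 1.0 1.7 3.5
  endloop
 endfacet
 facet normal -0.062 -0.960 0.274
  outer loop
   vertex 1.0 0.4 1.5
   vertex 1.0 0.0 0.1
   vertex 2.1 0.5 2.1
  endloop
 endfacet
 facet normal -0.216 -0.819 0.532
  outer loop
   vertex 1.0 0.4 1.5
   vertex 2.1 0.5 2.1
   vertex 1.0 1.7 3.5
  endloop
 endfacet
 facet normal -0.906 -0.406 0.116
  outer loop
   vertex 1.0 0.4 1.5
   vertex 0.2 2.5 2.6
   vertex 1.0 0.0 0.1
  endloop
 endfacet
 facet normal -0.823 -0.476 0.309
  outer loop
   vertex 1.0 0.4 1.5
   vertex 1.0 1.7 3.5
   vertex 0.2 2.5 2.6
  endloop
 endfacet
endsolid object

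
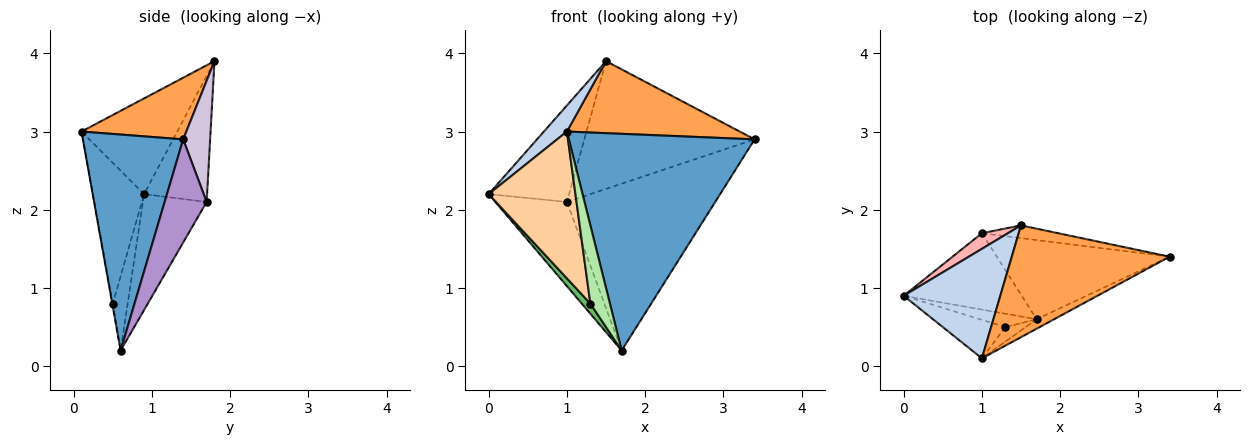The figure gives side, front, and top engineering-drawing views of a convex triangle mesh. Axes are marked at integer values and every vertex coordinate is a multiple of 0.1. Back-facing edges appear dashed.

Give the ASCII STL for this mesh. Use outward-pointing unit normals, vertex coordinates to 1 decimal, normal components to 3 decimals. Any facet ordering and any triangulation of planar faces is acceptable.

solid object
 facet normal 0.475 -0.879 -0.038
  outer loop
   vertex 1.7 0.6 0.2
   vertex 3.4 1.4 2.9
   vertex 1.0 0.1 3.0
  endloop
 endfacet
 facet normal -0.694 -0.167 0.701
  outer loop
   vertex 1.5 1.8 3.9
   vertex 0.0 0.9 2.2
   vertex 1.0 0.1 3.0
  endloop
 endfacet
 facet normal 0.312 -0.515 0.799
  outer loop
   vertex 1.5 1.8 3.9
   vertex 1.0 0.1 3.0
   vertex 3.4 1.4 2.9
  endloop
 endfacet
 facet normal -0.496 -0.840 -0.220
  outer loop
   vertex 1.3 0.5 0.8
   vertex 1.0 0.1 3.0
   vertex 0.0 0.9 2.2
  endloop
 endfacet
 facet normal -0.722 -0.418 -0.551
  outer loop
   vertex 1.3 0.5 0.8
   vertex 0.0 0.9 2.2
   vertex 1.7 0.6 0.2
  endloop
 endfacet
 facet normal -0.028 -0.983 -0.183
  outer loop
   vertex 1.3 0.5 0.8
   vertex 1.7 0.6 0.2
   vertex 1.0 0.1 3.0
  endloop
 endfacet
 facet normal -0.551 0.618 -0.561
  outer loop
   vertex 1.0 1.7 2.1
   vertex 1.7 0.6 0.2
   vertex 0.0 0.9 2.2
  endloop
 endfacet
 facet normal -0.612 0.781 0.127
  outer loop
   vertex 1.0 1.7 2.1
   vertex 0.0 0.9 2.2
   vertex 1.5 1.8 3.9
  endloop
 endfacet
 facet normal 0.248 0.875 -0.415
  outer loop
   vertex 1.0 1.7 2.1
   vertex 3.4 1.4 2.9
   vertex 1.7 0.6 0.2
  endloop
 endfacet
 facet normal 0.155 0.983 -0.098
  outer loop
   vertex 1.0 1.7 2.1
   vertex 1.5 1.8 3.9
   vertex 3.4 1.4 2.9
  endloop
 endfacet
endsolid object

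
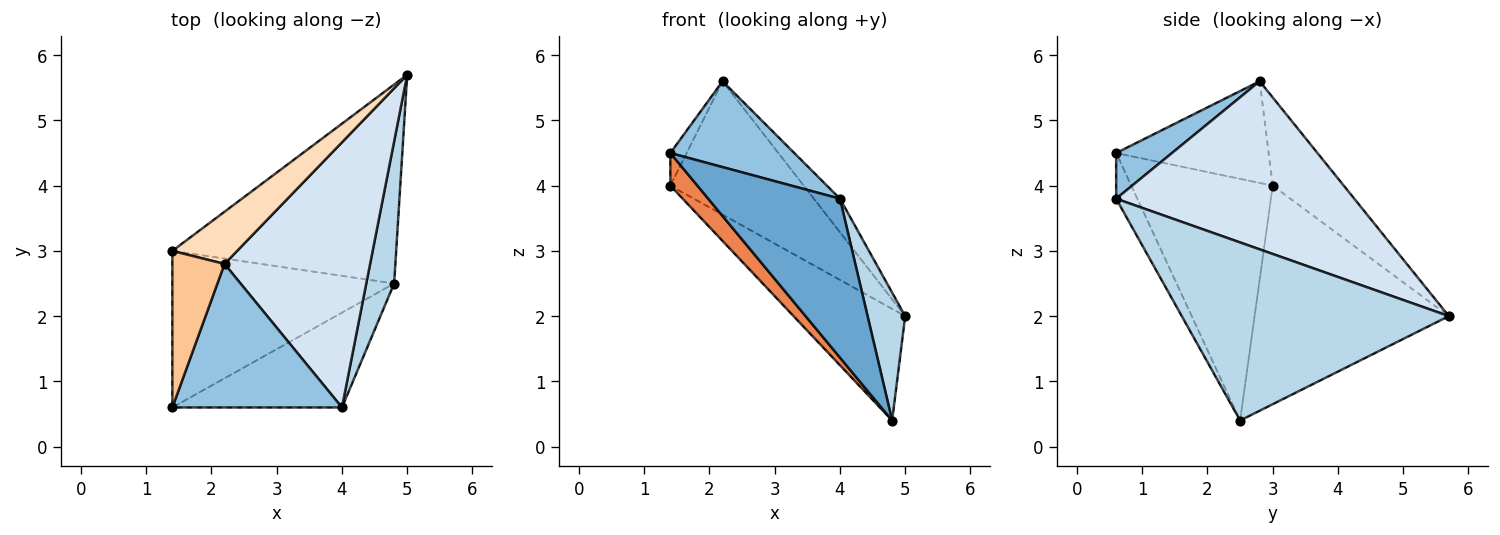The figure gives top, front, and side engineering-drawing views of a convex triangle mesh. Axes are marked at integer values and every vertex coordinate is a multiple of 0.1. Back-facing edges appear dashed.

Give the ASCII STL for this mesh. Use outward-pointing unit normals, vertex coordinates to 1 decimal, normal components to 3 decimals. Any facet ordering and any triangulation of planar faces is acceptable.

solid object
 facet normal -0.137 -0.851 -0.508
  outer loop
   vertex 4.0 0.6 3.8
   vertex 1.4 0.6 4.5
   vertex 4.8 2.5 0.4
  endloop
 endfacet
 facet normal 0.225 -0.500 0.836
  outer loop
   vertex 4.0 0.6 3.8
   vertex 2.2 2.8 5.6
   vertex 1.4 0.6 4.5
  endloop
 endfacet
 facet normal 0.979 -0.138 0.153
  outer loop
   vertex 4.0 0.6 3.8
   vertex 4.8 2.5 0.4
   vertex 5.0 5.7 2.0
  endloop
 endfacet
 facet normal 0.753 0.083 0.652
  outer loop
   vertex 4.0 0.6 3.8
   vertex 5.0 5.7 2.0
   vertex 2.2 2.8 5.6
  endloop
 endfacet
 facet normal -0.730 -0.140 -0.670
  outer loop
   vertex 1.4 3.0 4.0
   vertex 4.8 2.5 0.4
   vertex 1.4 0.6 4.5
  endloop
 endfacet
 facet normal -0.648 0.373 -0.664
  outer loop
   vertex 1.4 3.0 4.0
   vertex 5.0 5.7 2.0
   vertex 4.8 2.5 0.4
  endloop
 endfacet
 facet normal -0.886 0.095 0.455
  outer loop
   vertex 1.4 3.0 4.0
   vertex 1.4 0.6 4.5
   vertex 2.2 2.8 5.6
  endloop
 endfacet
 facet normal -0.444 0.834 0.326
  outer loop
   vertex 1.4 3.0 4.0
   vertex 2.2 2.8 5.6
   vertex 5.0 5.7 2.0
  endloop
 endfacet
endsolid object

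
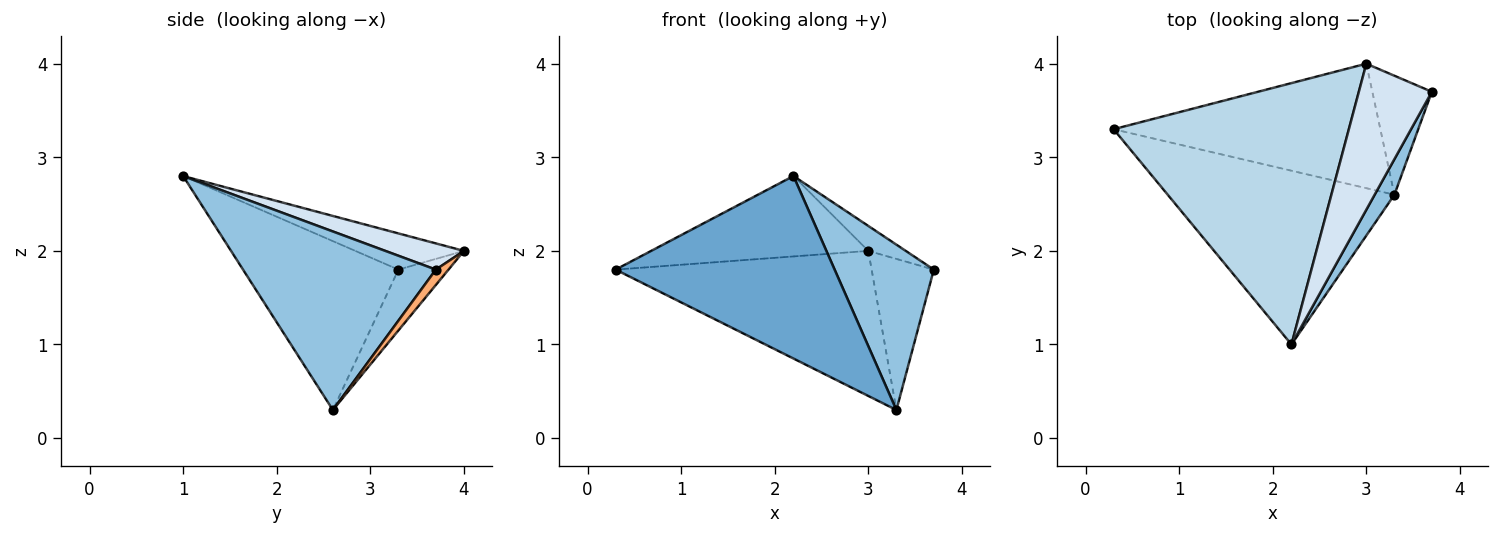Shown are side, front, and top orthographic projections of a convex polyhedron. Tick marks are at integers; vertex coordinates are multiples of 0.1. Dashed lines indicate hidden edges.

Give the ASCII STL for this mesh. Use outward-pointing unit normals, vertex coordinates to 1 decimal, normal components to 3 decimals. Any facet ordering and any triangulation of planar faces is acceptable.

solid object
 facet normal -0.457 -0.644 -0.613
  outer loop
   vertex 3.3 2.6 0.3
   vertex 2.2 1.0 2.8
   vertex 0.3 3.3 1.8
  endloop
 endfacet
 facet normal 0.885 -0.455 0.098
  outer loop
   vertex 3.3 2.6 0.3
   vertex 3.7 3.7 1.8
   vertex 2.2 1.0 2.8
  endloop
 endfacet
 facet normal -0.145 0.291 0.946
  outer loop
   vertex 3.0 4.0 2.0
   vertex 0.3 3.3 1.8
   vertex 2.2 1.0 2.8
  endloop
 endfacet
 facet normal 0.334 0.159 0.929
  outer loop
   vertex 3.0 4.0 2.0
   vertex 2.2 1.0 2.8
   vertex 3.7 3.7 1.8
  endloop
 endfacet
 facet normal -0.147 0.751 -0.644
  outer loop
   vertex 3.0 4.0 2.0
   vertex 3.3 2.6 0.3
   vertex 0.3 3.3 1.8
  endloop
 endfacet
 facet normal 0.158 0.776 -0.611
  outer loop
   vertex 3.0 4.0 2.0
   vertex 3.7 3.7 1.8
   vertex 3.3 2.6 0.3
  endloop
 endfacet
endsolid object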